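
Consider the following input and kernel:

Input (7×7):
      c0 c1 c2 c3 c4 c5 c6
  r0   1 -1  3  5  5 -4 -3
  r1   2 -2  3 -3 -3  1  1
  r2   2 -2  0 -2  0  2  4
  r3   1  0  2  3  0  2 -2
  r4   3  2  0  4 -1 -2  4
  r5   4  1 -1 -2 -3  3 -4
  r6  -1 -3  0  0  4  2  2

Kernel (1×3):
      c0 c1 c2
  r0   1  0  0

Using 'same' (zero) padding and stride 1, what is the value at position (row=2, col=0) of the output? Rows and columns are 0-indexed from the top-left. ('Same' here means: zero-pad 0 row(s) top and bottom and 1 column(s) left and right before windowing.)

0

The receptive field on the zero-padded input at this output position is [0 2 -2]. Elementwise product with the kernel and sum: 0·1.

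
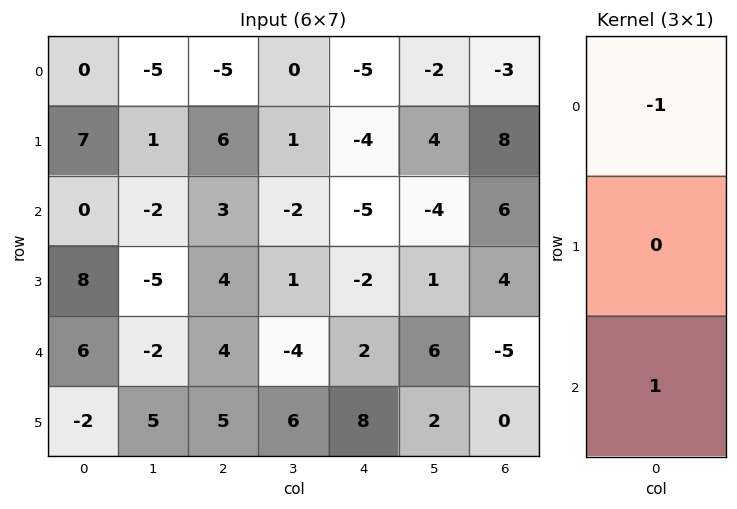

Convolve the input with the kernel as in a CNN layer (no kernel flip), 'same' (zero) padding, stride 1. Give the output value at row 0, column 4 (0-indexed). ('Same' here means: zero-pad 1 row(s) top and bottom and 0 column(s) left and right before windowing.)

-4

The receptive field on the zero-padded input at this output position is [0 / -5 / -4]. Elementwise product with the kernel and sum: 0·-1 + -4·1.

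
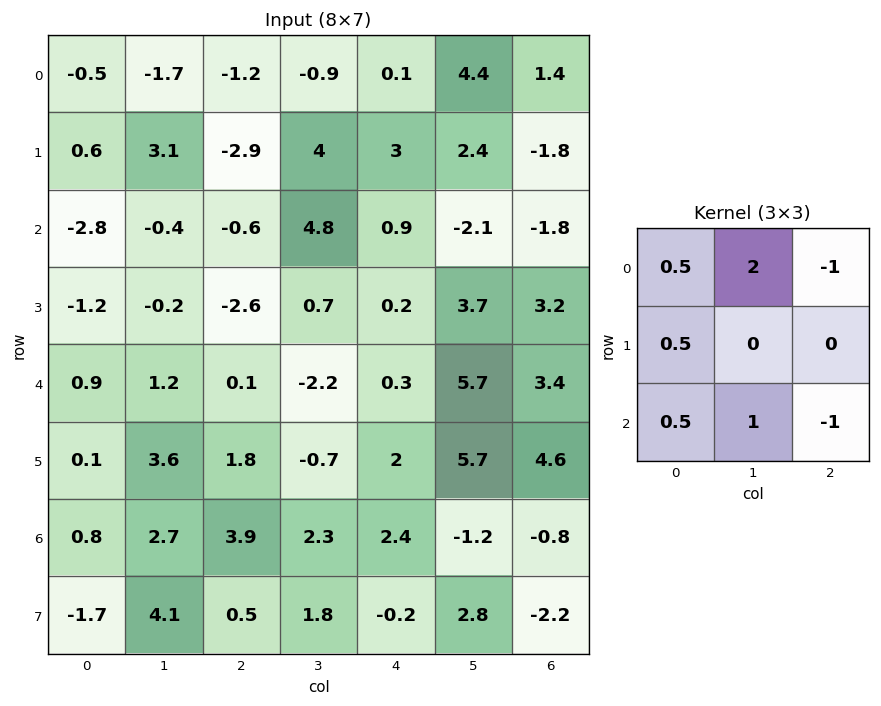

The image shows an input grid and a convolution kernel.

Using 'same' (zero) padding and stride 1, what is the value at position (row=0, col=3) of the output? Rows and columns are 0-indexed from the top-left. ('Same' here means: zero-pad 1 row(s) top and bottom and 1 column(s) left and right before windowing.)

The receptive field on the zero-padded input at this output position is [0 0 0 / -1.2 -0.9 0.1 / -2.9 4 3]. Elementwise product with the kernel and sum: 0·0.5 + 0·2 + 0·-1 + -1.2·0.5 + -2.9·0.5 + 4·1 + 3·-1.

-1.05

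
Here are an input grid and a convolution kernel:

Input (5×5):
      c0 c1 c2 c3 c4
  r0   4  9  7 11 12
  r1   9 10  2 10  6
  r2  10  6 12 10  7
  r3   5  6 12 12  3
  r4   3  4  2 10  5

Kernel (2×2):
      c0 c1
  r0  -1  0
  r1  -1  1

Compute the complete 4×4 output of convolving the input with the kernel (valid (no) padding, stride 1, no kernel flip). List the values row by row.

Output[0,0]: The receptive field on the input at this output position is [4 9 / 9 10]. Elementwise product with the kernel and sum: 4·-1 + 9·-1 + 10·1.
Output[0,1]: The receptive field on the input at this output position is [9 7 / 10 2]. Elementwise product with the kernel and sum: 9·-1 + 10·-1 + 2·1.

-3 -17 1 -15
-13 -4 -4 -13
-9 0 -12 -19
-4 -8 -4 -17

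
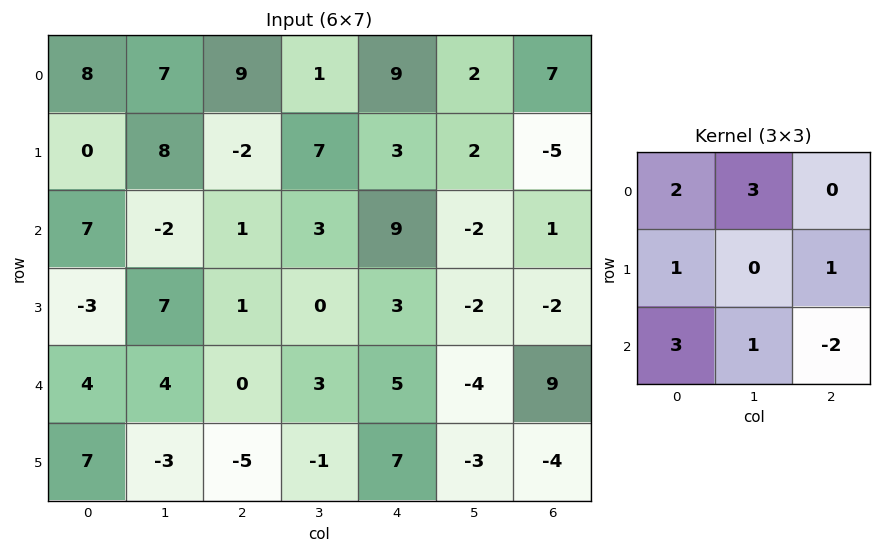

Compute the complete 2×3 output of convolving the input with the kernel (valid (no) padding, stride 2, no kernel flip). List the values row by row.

Output[0,0]: The receptive field on the input at this output position is [8 7 9 / 0 8 -2 / 7 -2 1]. Elementwise product with the kernel and sum: 8·2 + 7·3 + 0·1 + -2·1 + 7·3 + -2·1 + 1·-2.

52 10 45
22 8 6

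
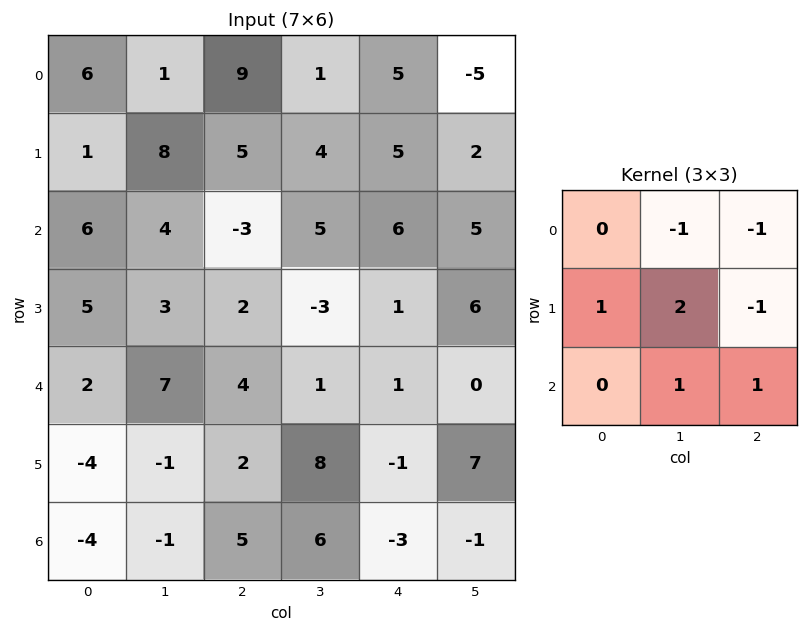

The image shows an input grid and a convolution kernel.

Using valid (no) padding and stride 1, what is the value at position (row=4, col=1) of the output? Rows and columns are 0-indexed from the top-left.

1

The receptive field on the input at this output position is [7 4 1 / -1 2 8 / -1 5 6]. Elementwise product with the kernel and sum: 4·-1 + 1·-1 + -1·1 + 2·2 + 8·-1 + 5·1 + 6·1.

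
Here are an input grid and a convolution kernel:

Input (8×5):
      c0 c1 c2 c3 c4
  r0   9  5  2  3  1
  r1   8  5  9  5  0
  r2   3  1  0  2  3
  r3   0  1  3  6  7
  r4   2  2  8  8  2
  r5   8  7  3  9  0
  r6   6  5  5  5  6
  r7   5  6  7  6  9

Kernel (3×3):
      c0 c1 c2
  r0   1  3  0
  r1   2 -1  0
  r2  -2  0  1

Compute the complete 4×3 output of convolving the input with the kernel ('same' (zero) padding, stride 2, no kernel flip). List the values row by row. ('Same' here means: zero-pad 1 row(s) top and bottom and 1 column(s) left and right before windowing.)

-4 3 -5
22 38 -6
5 1 23
24 15 1

Output[0,0]: The receptive field on the zero-padded input at this output position is [0 0 0 / 0 9 5 / 0 8 5]. Elementwise product with the kernel and sum: 0·1 + 0·3 + 0·2 + 9·-1 + 0·-2 + 5·1.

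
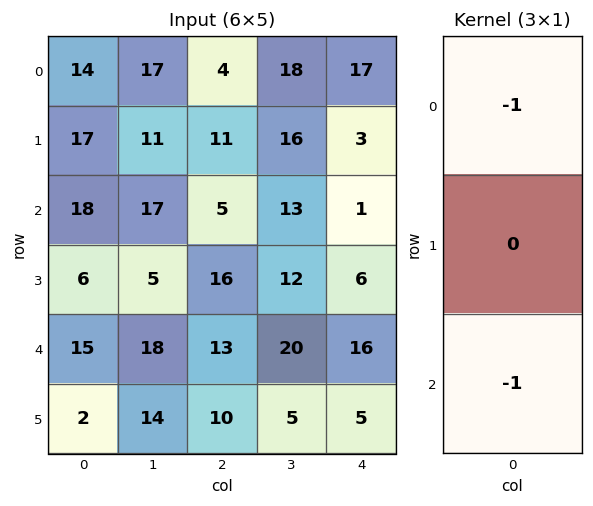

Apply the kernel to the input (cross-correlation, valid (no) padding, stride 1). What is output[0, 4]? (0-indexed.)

The receptive field on the input at this output position is [17 / 3 / 1]. Elementwise product with the kernel and sum: 17·-1 + 1·-1.

-18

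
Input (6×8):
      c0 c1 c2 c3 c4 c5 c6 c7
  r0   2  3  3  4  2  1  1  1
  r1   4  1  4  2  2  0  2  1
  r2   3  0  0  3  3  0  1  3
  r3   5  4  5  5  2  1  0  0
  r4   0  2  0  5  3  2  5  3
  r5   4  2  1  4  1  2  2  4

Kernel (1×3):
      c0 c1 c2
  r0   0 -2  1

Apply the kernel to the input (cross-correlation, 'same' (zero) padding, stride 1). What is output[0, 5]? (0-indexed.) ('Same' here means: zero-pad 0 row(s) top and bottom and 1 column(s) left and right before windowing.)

-1

The receptive field on the zero-padded input at this output position is [2 1 1]. Elementwise product with the kernel and sum: 1·-2 + 1·1.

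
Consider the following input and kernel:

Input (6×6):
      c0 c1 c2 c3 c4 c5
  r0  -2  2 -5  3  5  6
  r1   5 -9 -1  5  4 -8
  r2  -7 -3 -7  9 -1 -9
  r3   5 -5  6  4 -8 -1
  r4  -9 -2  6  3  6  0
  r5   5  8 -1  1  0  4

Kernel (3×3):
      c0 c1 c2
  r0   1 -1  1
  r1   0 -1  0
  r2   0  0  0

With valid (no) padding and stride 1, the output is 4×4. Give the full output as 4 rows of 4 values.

Output[0,0]: The receptive field on the input at this output position is [-2 2 -5 / 5 -9 -1 / -7 -3 -7]. Elementwise product with the kernel and sum: -2·1 + 2·-1 + -5·1 + -9·-1.

0 11 -8 0
16 4 -11 -6
-6 7 -21 9
18 -13 -9 5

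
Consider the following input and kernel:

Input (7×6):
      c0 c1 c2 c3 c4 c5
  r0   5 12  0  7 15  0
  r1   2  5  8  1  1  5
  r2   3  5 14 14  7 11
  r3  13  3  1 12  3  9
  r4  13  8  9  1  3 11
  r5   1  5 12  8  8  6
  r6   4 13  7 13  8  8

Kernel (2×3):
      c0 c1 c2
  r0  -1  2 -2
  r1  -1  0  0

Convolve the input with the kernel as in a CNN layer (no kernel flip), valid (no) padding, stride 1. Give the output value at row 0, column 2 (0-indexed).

-24

The receptive field on the input at this output position is [0 7 15 / 8 1 1]. Elementwise product with the kernel and sum: 0·-1 + 7·2 + 15·-2 + 8·-1.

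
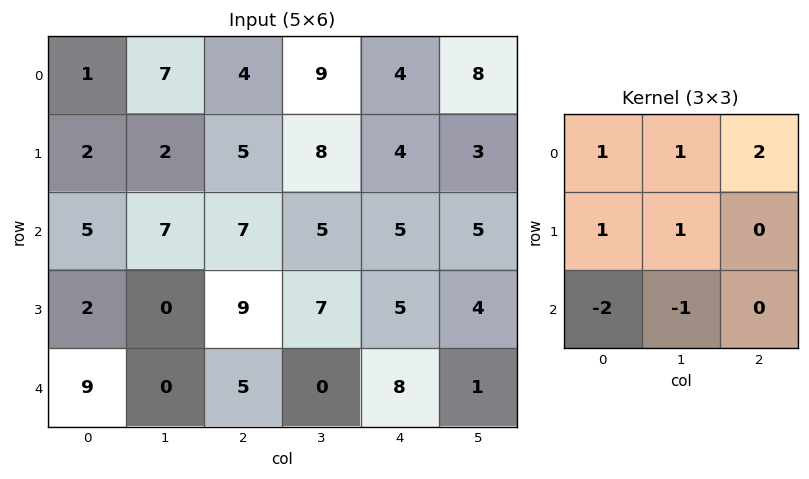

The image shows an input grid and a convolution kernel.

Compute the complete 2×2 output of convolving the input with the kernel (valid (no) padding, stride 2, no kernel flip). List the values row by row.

3 15
10 28

Output[0,0]: The receptive field on the input at this output position is [1 7 4 / 2 2 5 / 5 7 7]. Elementwise product with the kernel and sum: 1·1 + 7·1 + 4·2 + 2·1 + 2·1 + 5·-2 + 7·-1.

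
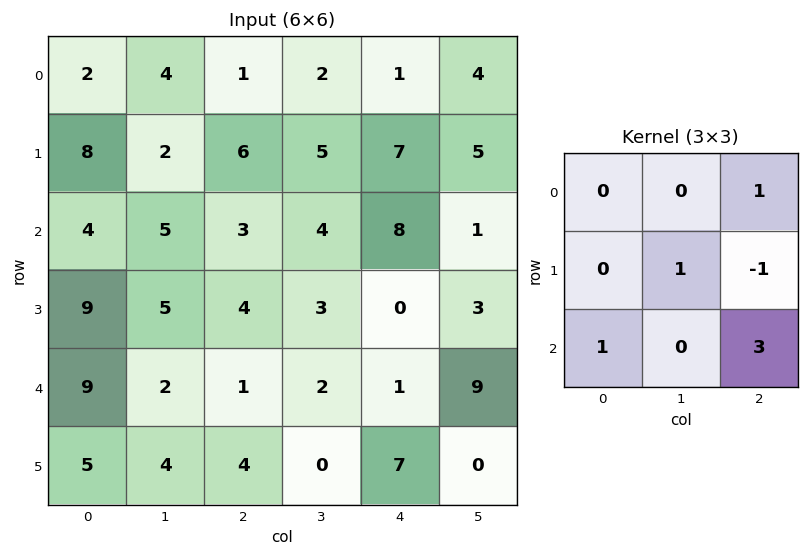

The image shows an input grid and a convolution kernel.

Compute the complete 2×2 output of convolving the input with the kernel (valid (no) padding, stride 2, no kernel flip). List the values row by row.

Output[0,0]: The receptive field on the input at this output position is [2 4 1 / 8 2 6 / 4 5 3]. Elementwise product with the kernel and sum: 1·1 + 2·1 + 6·-1 + 4·1 + 3·3.

10 26
16 15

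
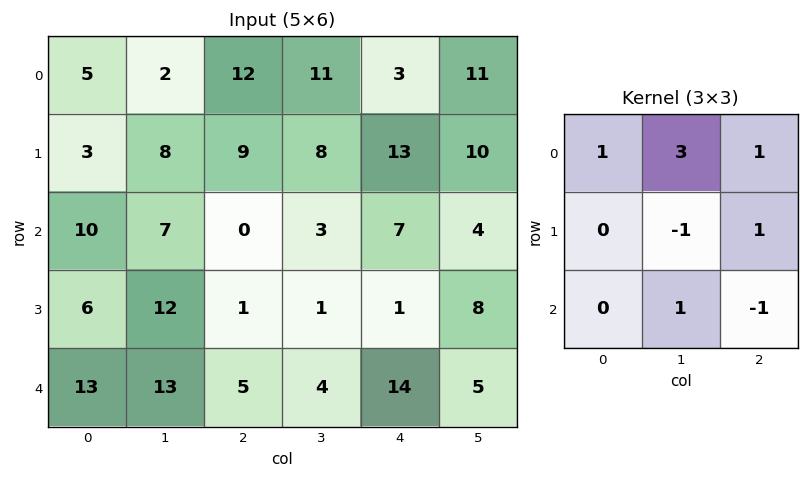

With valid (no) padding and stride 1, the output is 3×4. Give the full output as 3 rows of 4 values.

Output[0,0]: The receptive field on the input at this output position is [5 2 12 / 3 8 9 / 10 7 0]. Elementwise product with the kernel and sum: 5·1 + 2·3 + 12·1 + 8·-1 + 9·1 + 7·1 + 0·-1.

31 45 49 31
40 46 50 47
28 11 6 44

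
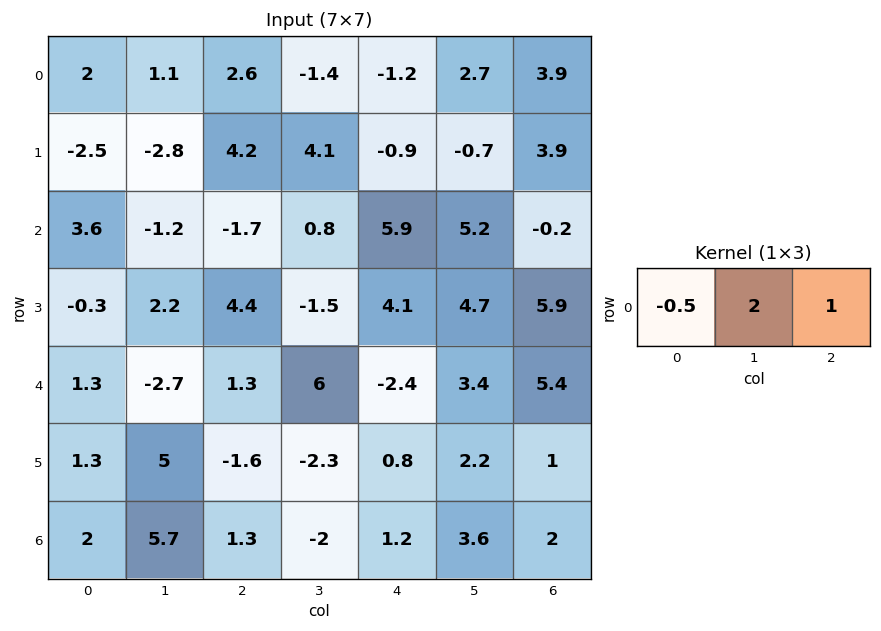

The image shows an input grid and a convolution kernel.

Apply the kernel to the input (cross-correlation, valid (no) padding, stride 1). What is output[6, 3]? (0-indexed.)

The receptive field on the input at this output position is [-2 1.2 3.6]. Elementwise product with the kernel and sum: -2·-0.5 + 1.2·2 + 3.6·1.

7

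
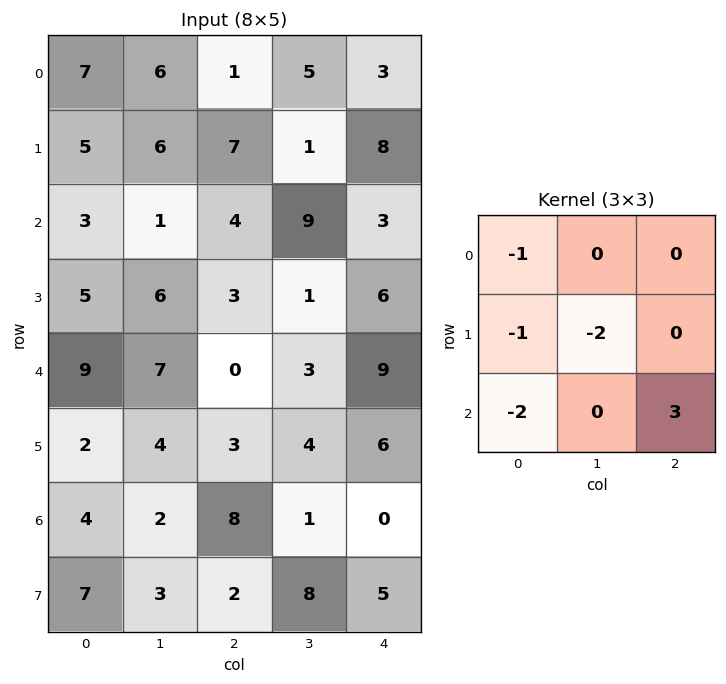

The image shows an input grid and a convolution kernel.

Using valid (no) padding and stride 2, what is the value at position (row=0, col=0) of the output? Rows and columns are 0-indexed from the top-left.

-18

The receptive field on the input at this output position is [7 6 1 / 5 6 7 / 3 1 4]. Elementwise product with the kernel and sum: 7·-1 + 5·-1 + 6·-2 + 3·-2 + 4·3.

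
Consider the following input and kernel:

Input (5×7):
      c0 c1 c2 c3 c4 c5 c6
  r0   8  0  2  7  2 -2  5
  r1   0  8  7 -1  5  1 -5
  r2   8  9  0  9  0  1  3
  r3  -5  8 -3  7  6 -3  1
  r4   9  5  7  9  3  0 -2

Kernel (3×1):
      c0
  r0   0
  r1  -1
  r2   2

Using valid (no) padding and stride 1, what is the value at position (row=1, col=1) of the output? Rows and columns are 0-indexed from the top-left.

The receptive field on the input at this output position is [8 / 9 / 8]. Elementwise product with the kernel and sum: 9·-1 + 8·2.

7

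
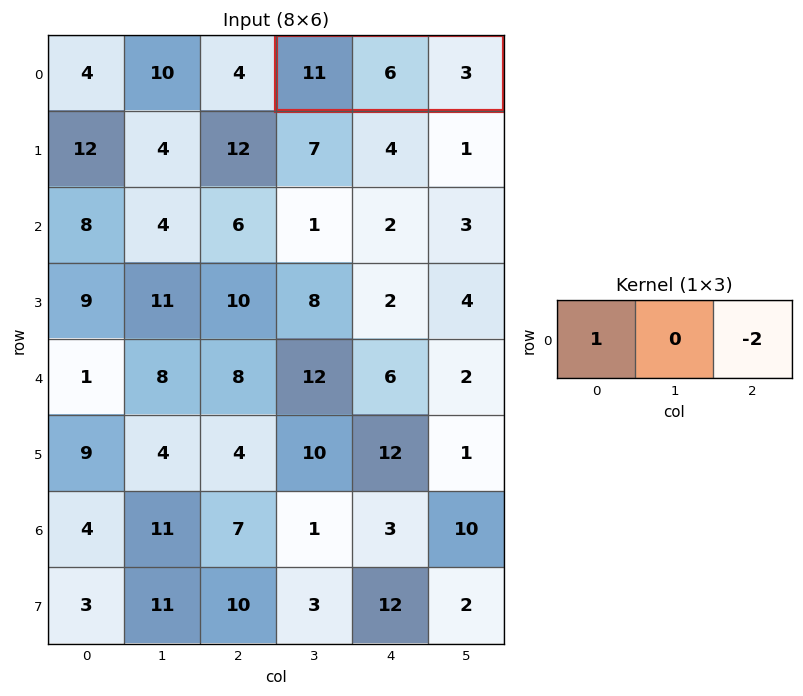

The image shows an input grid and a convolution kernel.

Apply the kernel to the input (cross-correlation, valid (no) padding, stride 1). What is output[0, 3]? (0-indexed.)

5

The receptive field on the input at this output position is [11 6 3]. Elementwise product with the kernel and sum: 11·1 + 3·-2.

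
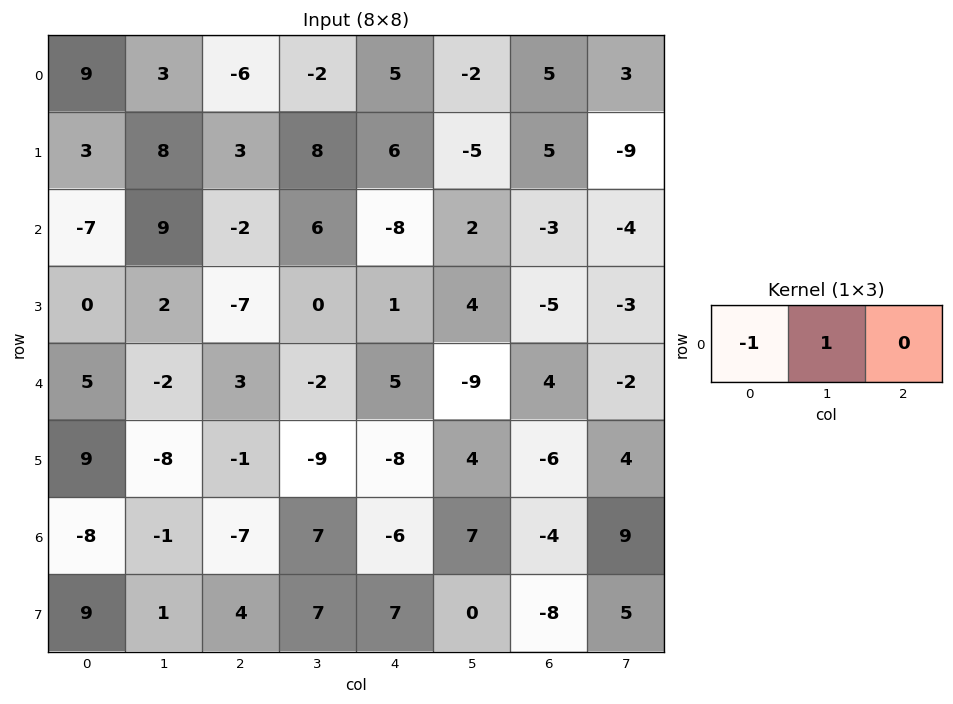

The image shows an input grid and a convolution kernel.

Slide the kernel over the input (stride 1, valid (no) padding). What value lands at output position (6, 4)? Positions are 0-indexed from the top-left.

13

The receptive field on the input at this output position is [-6 7 -4]. Elementwise product with the kernel and sum: -6·-1 + 7·1.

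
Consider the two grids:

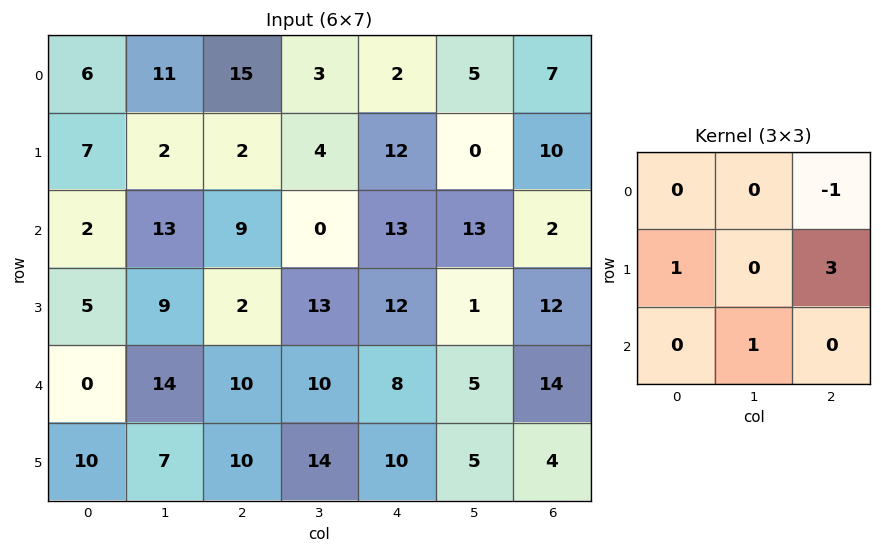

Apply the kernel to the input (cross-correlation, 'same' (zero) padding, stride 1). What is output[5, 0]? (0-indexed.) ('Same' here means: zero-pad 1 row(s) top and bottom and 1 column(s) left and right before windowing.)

The receptive field on the zero-padded input at this output position is [0 0 14 / 0 10 7 / 0 0 0]. Elementwise product with the kernel and sum: 14·-1 + 0·1 + 7·3 + 0·1.

7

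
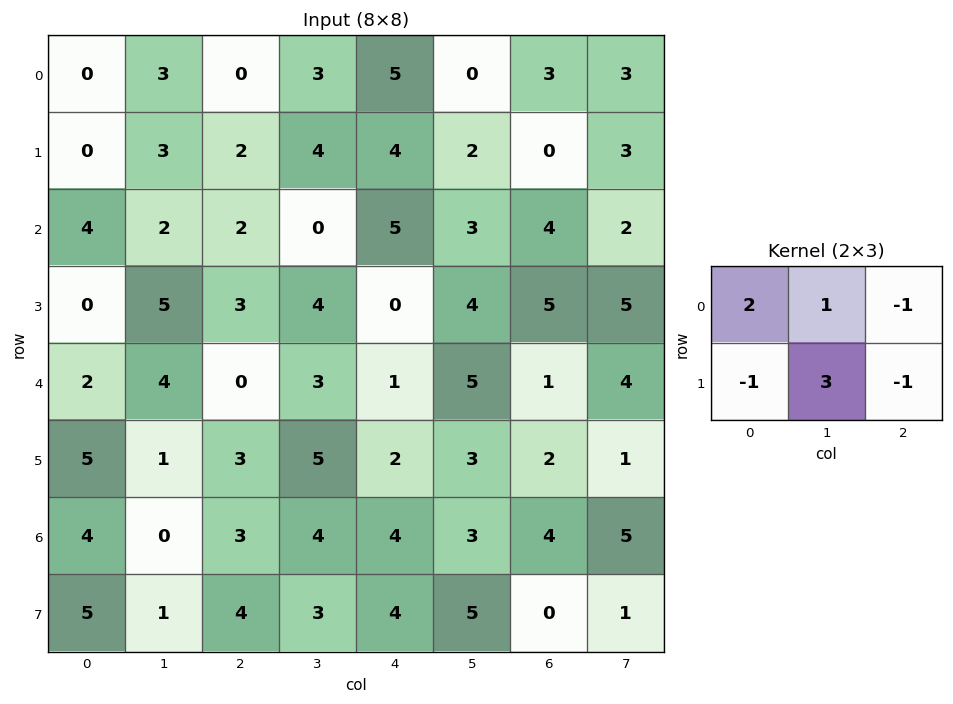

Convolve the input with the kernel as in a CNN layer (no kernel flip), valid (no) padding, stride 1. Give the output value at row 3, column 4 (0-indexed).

The receptive field on the input at this output position is [0 4 5 / 1 5 1]. Elementwise product with the kernel and sum: 0·2 + 4·1 + 5·-1 + 1·-1 + 5·3 + 1·-1.

12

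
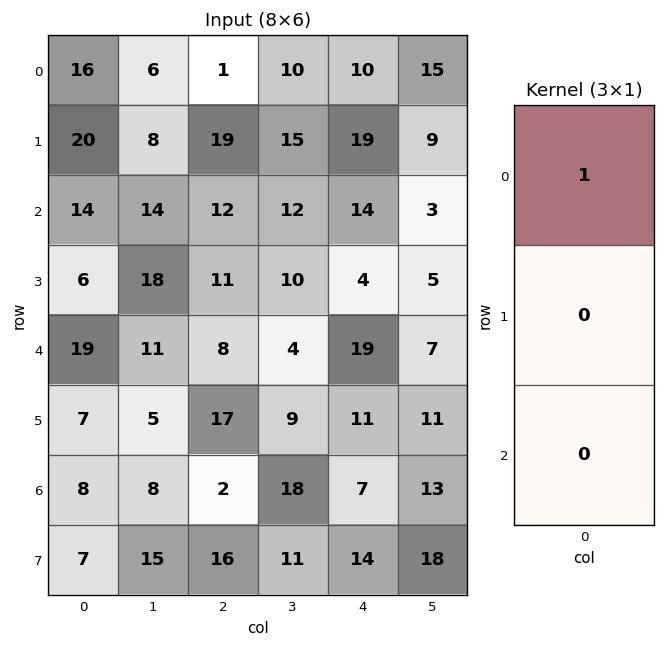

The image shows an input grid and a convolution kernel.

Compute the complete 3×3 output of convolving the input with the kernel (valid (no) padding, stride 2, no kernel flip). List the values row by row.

Output[0,0]: The receptive field on the input at this output position is [16 / 20 / 14]. Elementwise product with the kernel and sum: 16·1.
Output[0,1]: The receptive field on the input at this output position is [1 / 19 / 12]. Elementwise product with the kernel and sum: 1·1.

16 1 10
14 12 14
19 8 19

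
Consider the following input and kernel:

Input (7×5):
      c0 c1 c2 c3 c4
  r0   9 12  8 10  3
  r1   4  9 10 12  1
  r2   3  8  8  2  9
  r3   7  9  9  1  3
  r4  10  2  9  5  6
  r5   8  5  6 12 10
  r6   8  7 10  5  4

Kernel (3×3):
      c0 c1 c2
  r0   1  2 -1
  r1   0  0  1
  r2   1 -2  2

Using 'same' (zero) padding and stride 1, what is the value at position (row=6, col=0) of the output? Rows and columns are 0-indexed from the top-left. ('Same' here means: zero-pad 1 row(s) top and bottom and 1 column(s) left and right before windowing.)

18

The receptive field on the zero-padded input at this output position is [0 8 5 / 0 8 7 / 0 0 0]. Elementwise product with the kernel and sum: 0·1 + 8·2 + 5·-1 + 7·1 + 0·1 + 0·-2 + 0·2.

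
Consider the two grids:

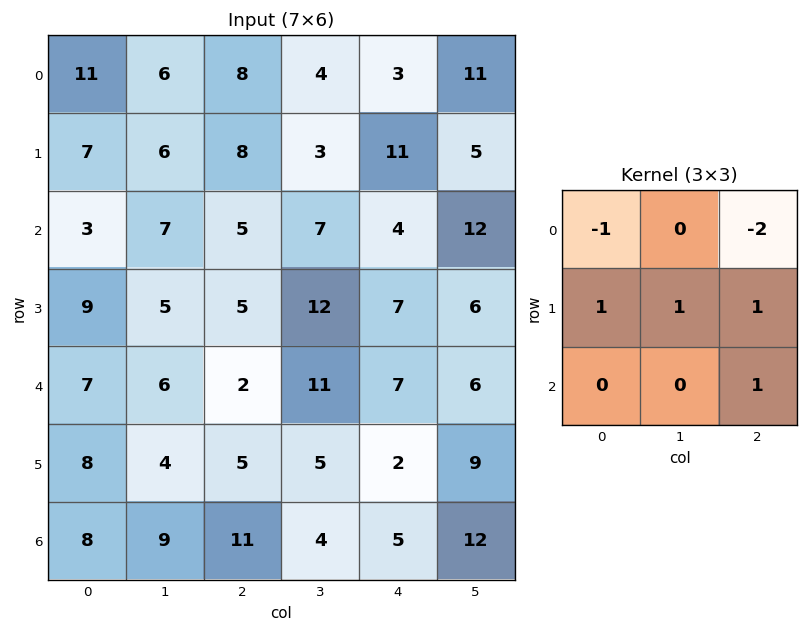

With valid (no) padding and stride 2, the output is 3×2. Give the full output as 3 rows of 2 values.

-1 12
8 18
17 1

Output[0,0]: The receptive field on the input at this output position is [11 6 8 / 7 6 8 / 3 7 5]. Elementwise product with the kernel and sum: 11·-1 + 8·-2 + 7·1 + 6·1 + 8·1 + 5·1.
Output[0,1]: The receptive field on the input at this output position is [8 4 3 / 8 3 11 / 5 7 4]. Elementwise product with the kernel and sum: 8·-1 + 3·-2 + 8·1 + 3·1 + 11·1 + 4·1.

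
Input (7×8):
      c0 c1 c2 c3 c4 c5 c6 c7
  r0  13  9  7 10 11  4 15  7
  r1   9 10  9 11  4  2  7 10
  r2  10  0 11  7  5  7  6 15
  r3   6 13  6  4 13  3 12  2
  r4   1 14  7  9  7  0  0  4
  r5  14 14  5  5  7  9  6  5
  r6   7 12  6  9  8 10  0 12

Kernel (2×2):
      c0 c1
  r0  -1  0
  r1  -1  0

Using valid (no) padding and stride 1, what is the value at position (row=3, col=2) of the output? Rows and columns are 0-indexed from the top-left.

-13

The receptive field on the input at this output position is [6 4 / 7 9]. Elementwise product with the kernel and sum: 6·-1 + 7·-1.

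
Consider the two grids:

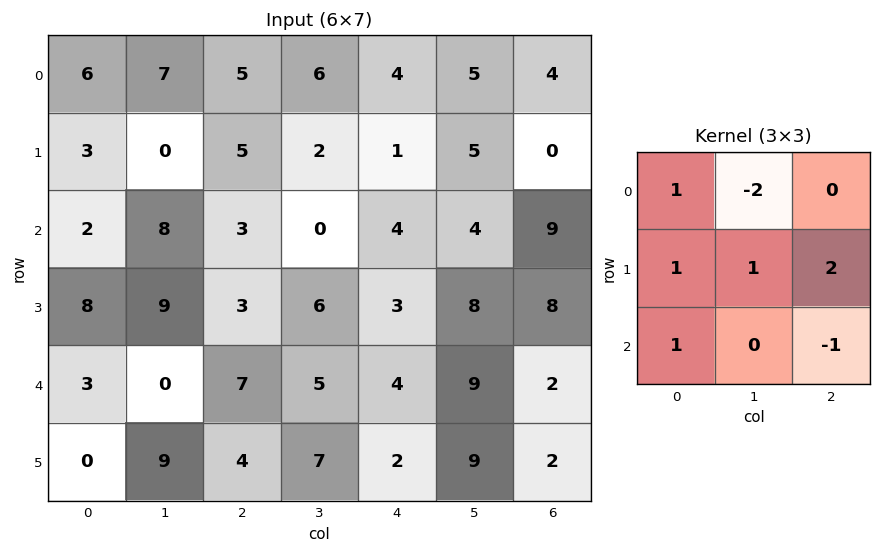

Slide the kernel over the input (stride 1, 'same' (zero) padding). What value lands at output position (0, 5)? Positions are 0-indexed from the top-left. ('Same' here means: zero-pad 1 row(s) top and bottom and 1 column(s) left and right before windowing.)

The receptive field on the zero-padded input at this output position is [0 0 0 / 4 5 4 / 1 5 0]. Elementwise product with the kernel and sum: 0·1 + 0·-2 + 4·1 + 5·1 + 4·2 + 1·1 + 0·-1.

18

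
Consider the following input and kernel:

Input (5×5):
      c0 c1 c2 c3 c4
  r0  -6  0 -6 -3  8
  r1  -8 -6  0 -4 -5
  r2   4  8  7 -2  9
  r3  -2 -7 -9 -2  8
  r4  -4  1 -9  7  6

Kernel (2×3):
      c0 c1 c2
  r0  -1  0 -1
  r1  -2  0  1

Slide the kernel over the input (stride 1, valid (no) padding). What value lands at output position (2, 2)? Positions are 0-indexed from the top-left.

The receptive field on the input at this output position is [7 -2 9 / -9 -2 8]. Elementwise product with the kernel and sum: 7·-1 + 9·-1 + -9·-2 + 8·1.

10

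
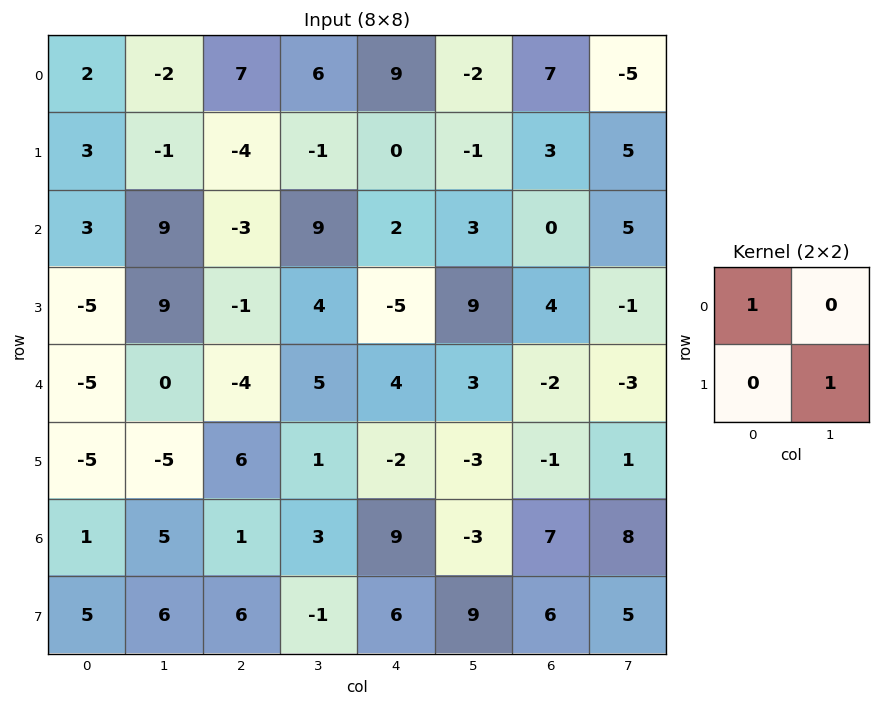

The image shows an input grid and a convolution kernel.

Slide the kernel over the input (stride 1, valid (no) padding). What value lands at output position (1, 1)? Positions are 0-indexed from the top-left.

The receptive field on the input at this output position is [-1 -4 / 9 -3]. Elementwise product with the kernel and sum: -1·1 + -3·1.

-4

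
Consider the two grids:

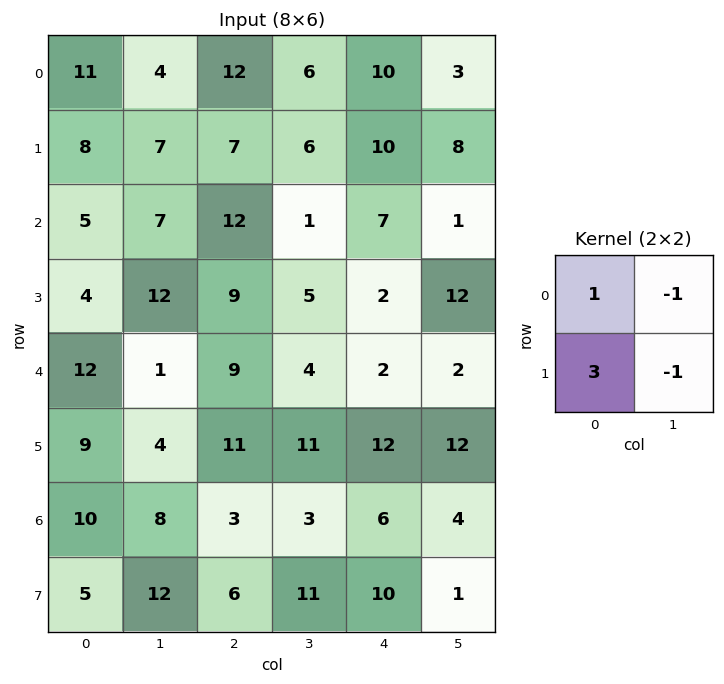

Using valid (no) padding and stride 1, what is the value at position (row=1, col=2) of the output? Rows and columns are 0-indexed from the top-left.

36

The receptive field on the input at this output position is [7 6 / 12 1]. Elementwise product with the kernel and sum: 7·1 + 6·-1 + 12·3 + 1·-1.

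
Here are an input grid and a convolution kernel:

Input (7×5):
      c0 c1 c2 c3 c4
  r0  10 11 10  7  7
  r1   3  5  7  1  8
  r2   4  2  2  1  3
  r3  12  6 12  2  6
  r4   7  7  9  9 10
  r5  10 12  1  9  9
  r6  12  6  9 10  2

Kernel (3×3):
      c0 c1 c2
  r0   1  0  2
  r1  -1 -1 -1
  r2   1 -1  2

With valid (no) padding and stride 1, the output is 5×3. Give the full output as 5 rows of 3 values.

21 14 15
39 0 39
-4 0 8
13 14 6
26 20 13

Output[0,0]: The receptive field on the input at this output position is [10 11 10 / 3 5 7 / 4 2 2]. Elementwise product with the kernel and sum: 10·1 + 10·2 + 3·-1 + 5·-1 + 7·-1 + 4·1 + 2·-1 + 2·2.
Output[0,1]: The receptive field on the input at this output position is [11 10 7 / 5 7 1 / 2 2 1]. Elementwise product with the kernel and sum: 11·1 + 7·2 + 5·-1 + 7·-1 + 1·-1 + 2·1 + 2·-1 + 1·2.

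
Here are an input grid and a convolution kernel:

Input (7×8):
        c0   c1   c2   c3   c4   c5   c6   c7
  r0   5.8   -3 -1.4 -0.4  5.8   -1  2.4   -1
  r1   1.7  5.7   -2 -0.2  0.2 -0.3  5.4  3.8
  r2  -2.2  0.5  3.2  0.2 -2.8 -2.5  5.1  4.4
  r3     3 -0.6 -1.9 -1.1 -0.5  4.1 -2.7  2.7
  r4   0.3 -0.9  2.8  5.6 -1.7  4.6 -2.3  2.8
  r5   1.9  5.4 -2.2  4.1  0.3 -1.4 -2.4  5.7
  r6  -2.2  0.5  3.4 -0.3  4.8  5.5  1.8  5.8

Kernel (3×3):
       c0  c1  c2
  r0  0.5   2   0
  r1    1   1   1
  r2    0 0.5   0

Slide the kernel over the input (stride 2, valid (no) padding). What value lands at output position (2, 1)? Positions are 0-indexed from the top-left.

14.65

The receptive field on the input at this output position is [2.8 5.6 -1.7 / -2.2 4.1 0.3 / 3.4 -0.3 4.8]. Elementwise product with the kernel and sum: 2.8·0.5 + 5.6·2 + -2.2·1 + 4.1·1 + 0.3·1 + -0.3·0.5.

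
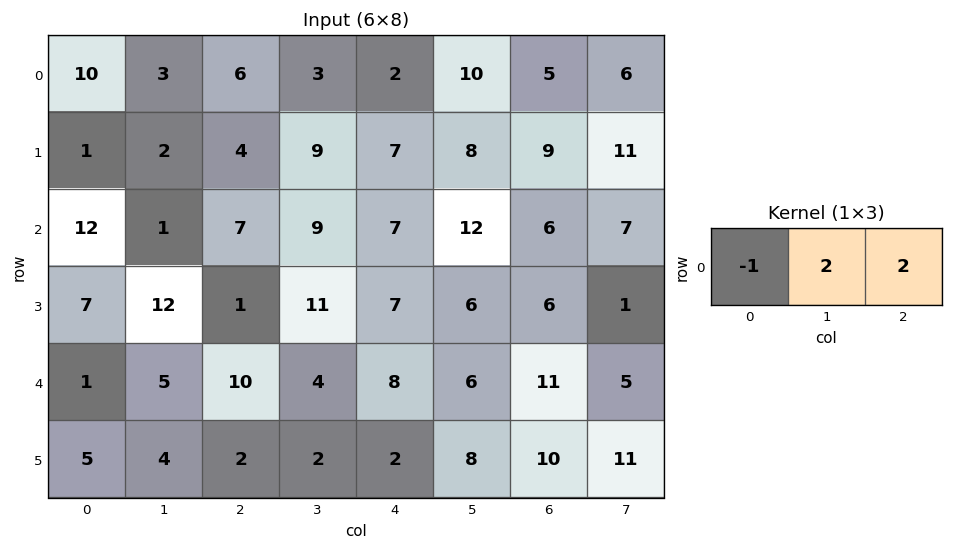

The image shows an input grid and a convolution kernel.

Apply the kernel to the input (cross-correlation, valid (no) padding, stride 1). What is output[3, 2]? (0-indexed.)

35

The receptive field on the input at this output position is [1 11 7]. Elementwise product with the kernel and sum: 1·-1 + 11·2 + 7·2.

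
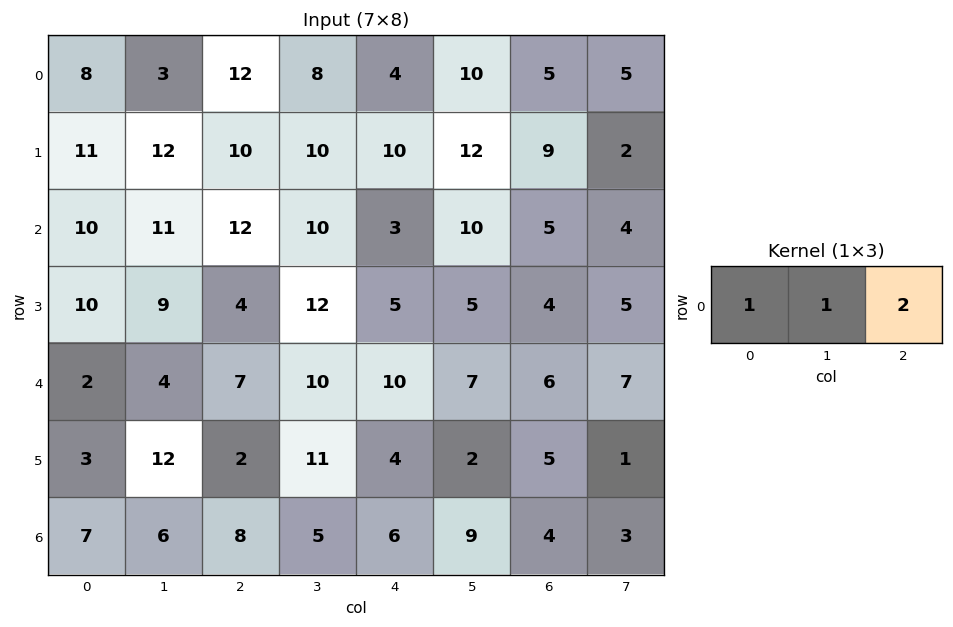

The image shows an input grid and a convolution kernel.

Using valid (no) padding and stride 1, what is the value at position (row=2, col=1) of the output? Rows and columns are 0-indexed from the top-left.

The receptive field on the input at this output position is [11 12 10]. Elementwise product with the kernel and sum: 11·1 + 12·1 + 10·2.

43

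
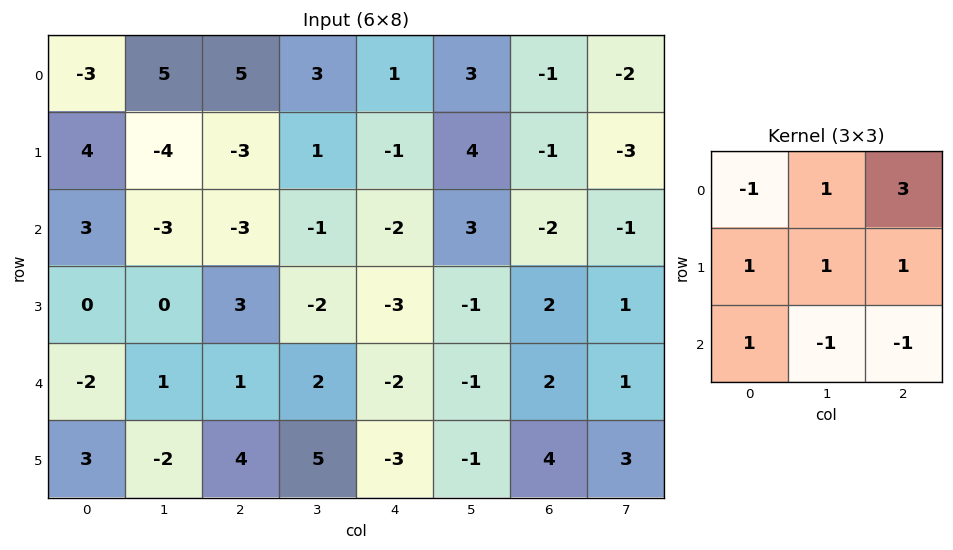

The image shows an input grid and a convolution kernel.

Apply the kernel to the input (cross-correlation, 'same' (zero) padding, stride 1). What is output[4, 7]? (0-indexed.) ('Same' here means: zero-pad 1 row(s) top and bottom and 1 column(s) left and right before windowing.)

The receptive field on the zero-padded input at this output position is [2 1 0 / 2 1 0 / 4 3 0]. Elementwise product with the kernel and sum: 2·-1 + 1·1 + 0·3 + 2·1 + 1·1 + 0·1 + 4·1 + 3·-1 + 0·-1.

3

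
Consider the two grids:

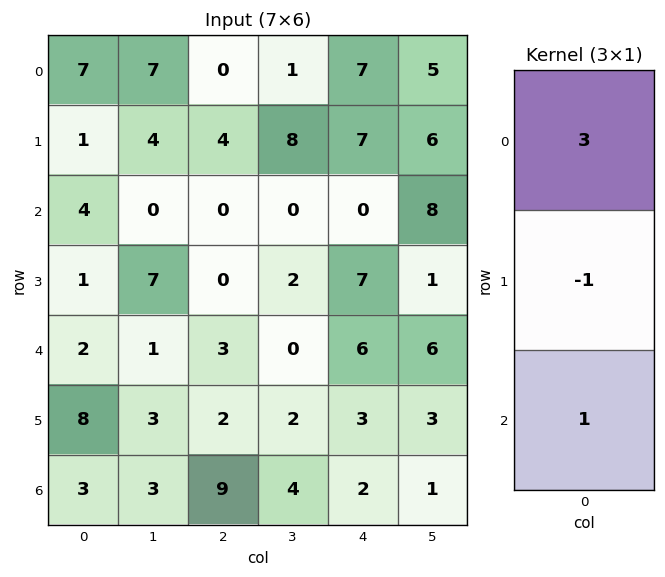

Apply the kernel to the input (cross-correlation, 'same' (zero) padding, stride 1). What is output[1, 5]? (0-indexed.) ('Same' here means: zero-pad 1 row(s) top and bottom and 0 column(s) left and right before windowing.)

17

The receptive field on the zero-padded input at this output position is [5 / 6 / 8]. Elementwise product with the kernel and sum: 5·3 + 6·-1 + 8·1.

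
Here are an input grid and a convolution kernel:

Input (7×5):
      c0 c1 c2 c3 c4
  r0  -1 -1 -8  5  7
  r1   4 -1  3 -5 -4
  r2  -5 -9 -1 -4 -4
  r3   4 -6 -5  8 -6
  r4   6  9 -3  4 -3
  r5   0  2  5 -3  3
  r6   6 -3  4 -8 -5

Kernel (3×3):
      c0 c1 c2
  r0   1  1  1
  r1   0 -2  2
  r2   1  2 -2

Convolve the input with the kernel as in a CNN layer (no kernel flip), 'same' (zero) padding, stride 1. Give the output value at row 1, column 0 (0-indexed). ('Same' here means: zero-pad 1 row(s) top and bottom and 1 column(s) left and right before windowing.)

The receptive field on the zero-padded input at this output position is [0 -1 -1 / 0 4 -1 / 0 -5 -9]. Elementwise product with the kernel and sum: 0·1 + -1·1 + -1·1 + 4·-2 + -1·2 + 0·1 + -5·2 + -9·-2.

-4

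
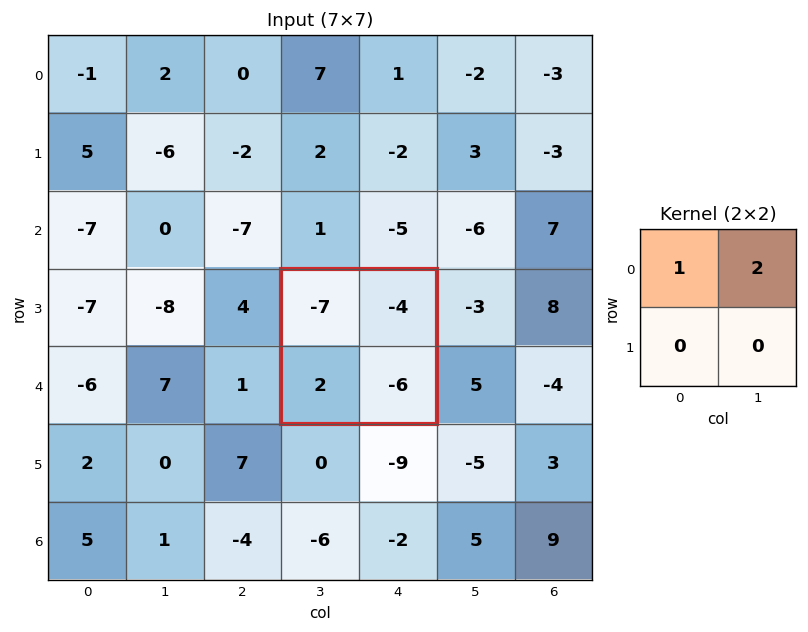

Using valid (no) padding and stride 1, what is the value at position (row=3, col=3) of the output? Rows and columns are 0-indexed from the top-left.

-15

The receptive field on the input at this output position is [-7 -4 / 2 -6]. Elementwise product with the kernel and sum: -7·1 + -4·2.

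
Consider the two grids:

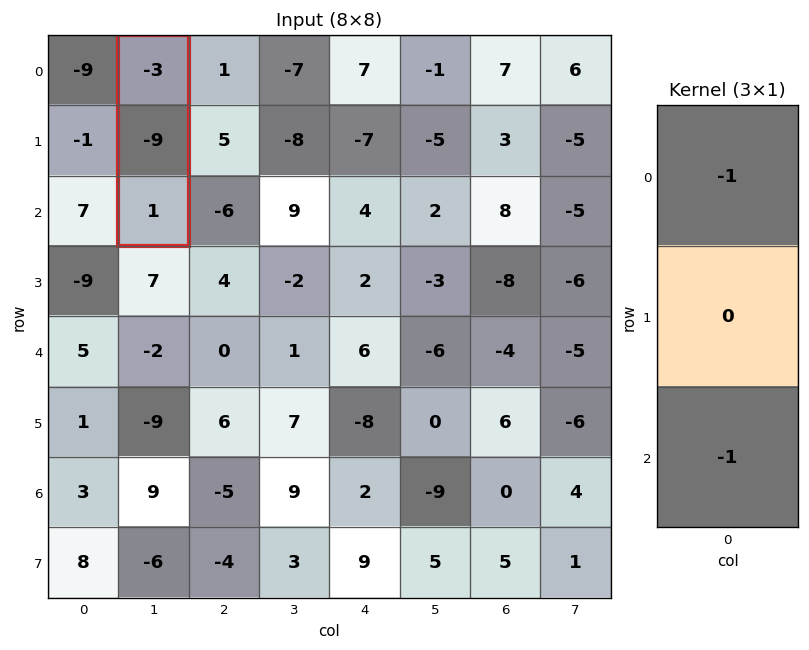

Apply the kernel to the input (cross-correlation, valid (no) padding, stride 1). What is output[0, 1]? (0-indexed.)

2

The receptive field on the input at this output position is [-3 / -9 / 1]. Elementwise product with the kernel and sum: -3·-1 + 1·-1.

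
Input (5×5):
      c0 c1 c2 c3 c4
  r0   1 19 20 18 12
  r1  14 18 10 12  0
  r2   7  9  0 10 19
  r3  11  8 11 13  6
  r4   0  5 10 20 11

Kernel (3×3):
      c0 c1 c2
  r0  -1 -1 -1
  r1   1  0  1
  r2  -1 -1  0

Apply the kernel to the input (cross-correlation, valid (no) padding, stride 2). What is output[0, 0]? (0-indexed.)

-32

The receptive field on the input at this output position is [1 19 20 / 14 18 10 / 7 9 0]. Elementwise product with the kernel and sum: 1·-1 + 19·-1 + 20·-1 + 14·1 + 10·1 + 7·-1 + 9·-1.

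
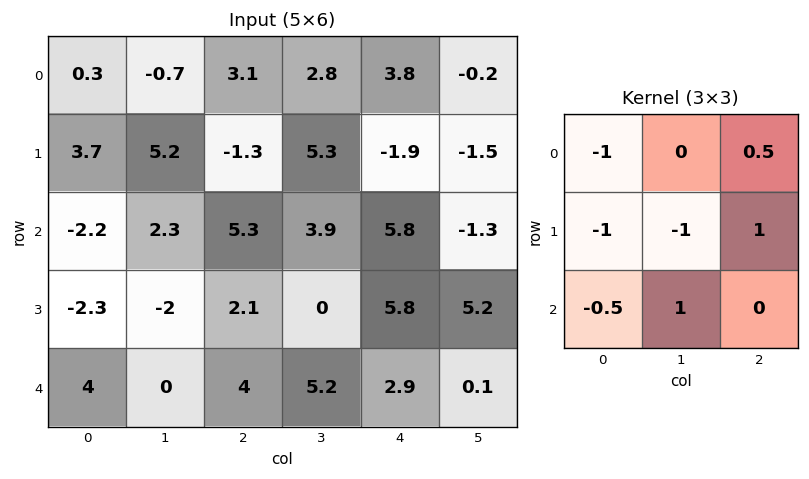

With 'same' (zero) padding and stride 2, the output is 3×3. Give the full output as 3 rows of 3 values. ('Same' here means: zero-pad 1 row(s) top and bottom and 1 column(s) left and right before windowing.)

Output[0,0]: The receptive field on the zero-padded input at this output position is [0 0 0 / 0 0.3 -0.7 / 0 3.7 5.2]. Elementwise product with the kernel and sum: 0·-1 + 0·0.5 + 0·-1 + 0.3·-1 + -0.7·1 + 0·-0.5 + 3.7·1.

2.7 -3.5 -11.35
4.8 -3.15 -11.25
-5 3.2 -5.4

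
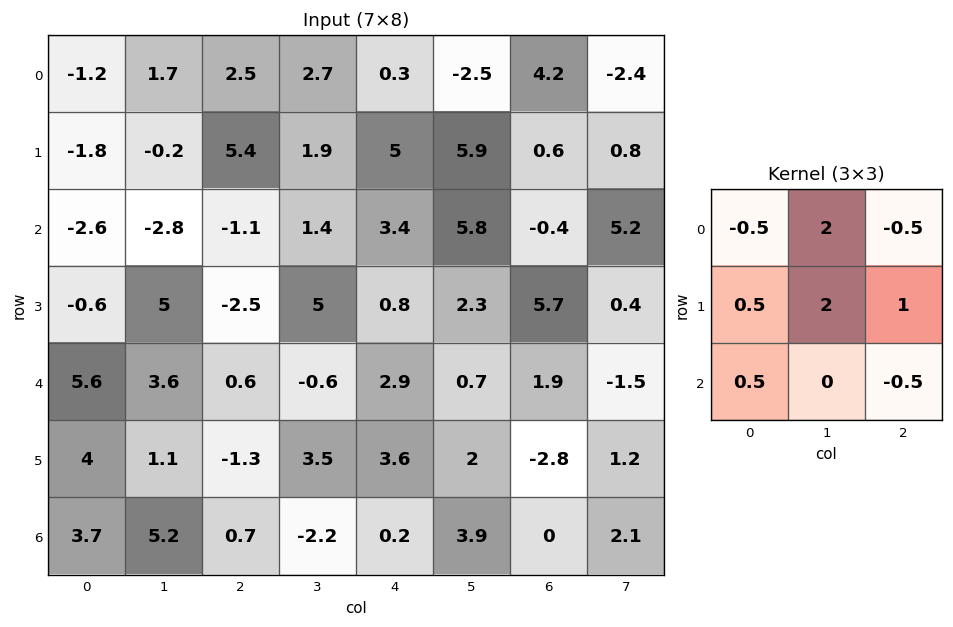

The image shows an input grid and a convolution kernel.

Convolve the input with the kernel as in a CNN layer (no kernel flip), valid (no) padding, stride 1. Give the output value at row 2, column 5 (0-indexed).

7.75

The receptive field on the input at this output position is [5.8 -0.4 5.2 / 2.3 5.7 0.4 / 0.7 1.9 -1.5]. Elementwise product with the kernel and sum: 5.8·-0.5 + -0.4·2 + 5.2·-0.5 + 2.3·0.5 + 5.7·2 + 0.4·1 + 0.7·0.5 + -1.5·-0.5.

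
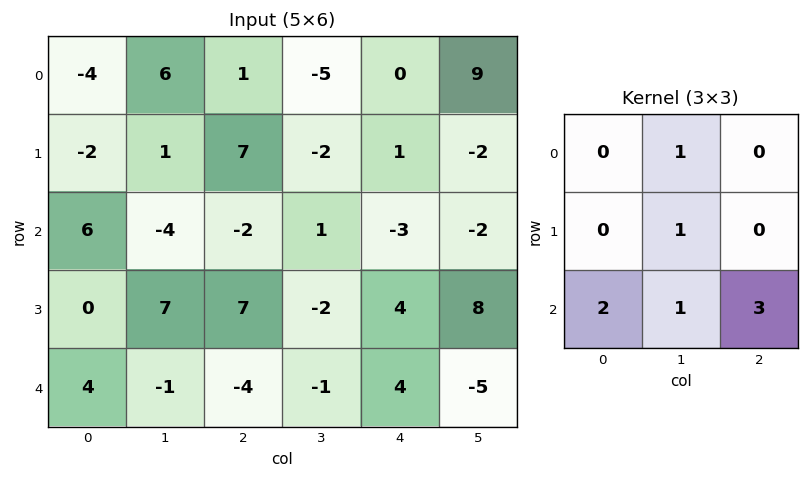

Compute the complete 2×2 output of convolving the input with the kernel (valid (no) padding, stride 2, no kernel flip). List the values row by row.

Output[0,0]: The receptive field on the input at this output position is [-4 6 1 / -2 1 7 / 6 -4 -2]. Elementwise product with the kernel and sum: 6·1 + 1·1 + 6·2 + -4·1 + -2·3.
Output[0,1]: The receptive field on the input at this output position is [1 -5 0 / 7 -2 1 / -2 1 -3]. Elementwise product with the kernel and sum: -5·1 + -2·1 + -2·2 + 1·1 + -3·3.

9 -19
-2 2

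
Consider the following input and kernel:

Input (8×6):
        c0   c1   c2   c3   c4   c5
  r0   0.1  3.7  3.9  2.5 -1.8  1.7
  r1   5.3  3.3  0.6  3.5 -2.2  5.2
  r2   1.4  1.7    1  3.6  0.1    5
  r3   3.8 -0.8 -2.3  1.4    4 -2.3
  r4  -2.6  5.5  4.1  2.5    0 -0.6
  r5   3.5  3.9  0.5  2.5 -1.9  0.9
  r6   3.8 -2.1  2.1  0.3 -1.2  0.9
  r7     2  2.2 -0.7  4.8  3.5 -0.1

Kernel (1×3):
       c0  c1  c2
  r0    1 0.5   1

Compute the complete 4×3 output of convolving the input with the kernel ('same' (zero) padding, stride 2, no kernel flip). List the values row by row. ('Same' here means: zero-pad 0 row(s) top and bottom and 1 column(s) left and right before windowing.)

Output[0,0]: The receptive field on the zero-padded input at this output position is [0 0.1 3.7]. Elementwise product with the kernel and sum: 0·1 + 0.1·0.5 + 3.7·1.

3.75 8.15 3.3
2.4 5.8 8.65
4.2 10.05 1.9
-0.2 -0.75 0.6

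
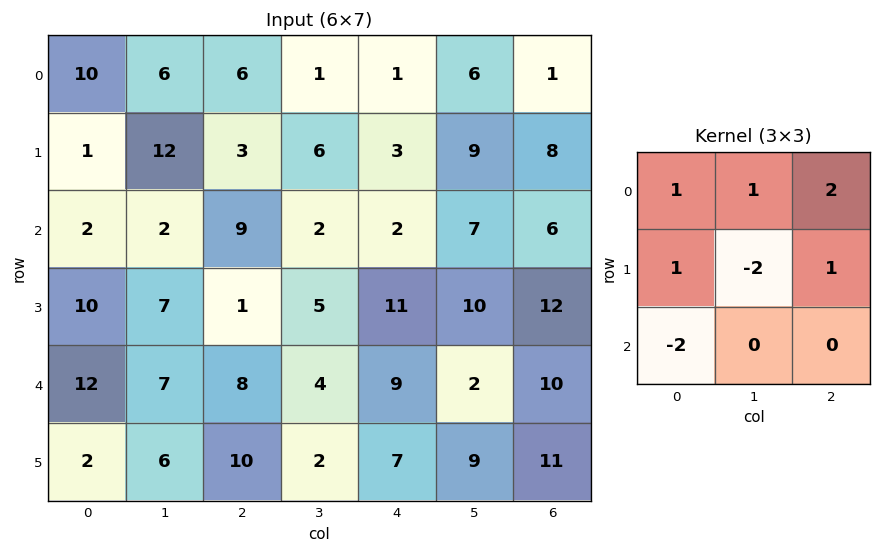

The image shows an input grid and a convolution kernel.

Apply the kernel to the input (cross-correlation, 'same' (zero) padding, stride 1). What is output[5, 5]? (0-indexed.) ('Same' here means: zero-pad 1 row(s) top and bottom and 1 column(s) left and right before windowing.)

The receptive field on the zero-padded input at this output position is [9 2 10 / 7 9 11 / 0 0 0]. Elementwise product with the kernel and sum: 9·1 + 2·1 + 10·2 + 7·1 + 9·-2 + 11·1 + 0·-2.

31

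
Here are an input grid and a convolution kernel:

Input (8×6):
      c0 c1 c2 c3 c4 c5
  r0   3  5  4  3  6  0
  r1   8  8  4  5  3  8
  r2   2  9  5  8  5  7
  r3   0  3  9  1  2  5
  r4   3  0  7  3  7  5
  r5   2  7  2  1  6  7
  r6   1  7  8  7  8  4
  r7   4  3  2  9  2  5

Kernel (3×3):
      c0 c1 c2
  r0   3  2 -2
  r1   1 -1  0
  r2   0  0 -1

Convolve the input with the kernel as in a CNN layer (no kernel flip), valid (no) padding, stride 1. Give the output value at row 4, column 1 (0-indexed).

The receptive field on the input at this output position is [0 7 3 / 7 2 1 / 7 8 7]. Elementwise product with the kernel and sum: 0·3 + 7·2 + 3·-2 + 7·1 + 2·-1 + 7·-1.

6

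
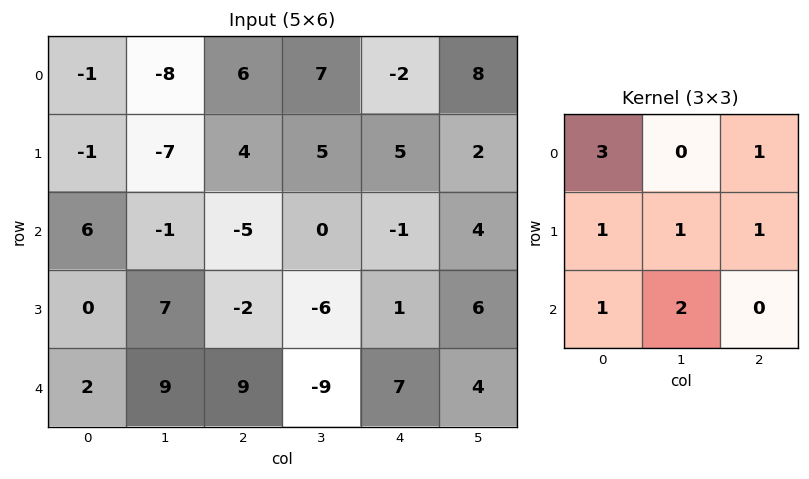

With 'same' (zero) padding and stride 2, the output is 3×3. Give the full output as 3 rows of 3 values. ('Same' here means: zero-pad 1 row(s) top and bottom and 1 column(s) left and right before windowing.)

Output[0,0]: The receptive field on the zero-padded input at this output position is [0 0 0 / 0 -1 -8 / 0 -1 -7]. Elementwise product with the kernel and sum: 0·3 + 0·1 + 0·1 + -1·1 + -8·1 + 0·1 + -1·2.
Output[0,1]: The receptive field on the zero-padded input at this output position is [0 0 0 / -8 6 7 / -7 4 5]. Elementwise product with the kernel and sum: 0·3 + 0·1 + -8·1 + 6·1 + 7·1 + -7·1 + 4·2.

-11 6 28
-2 -19 16
18 24 -10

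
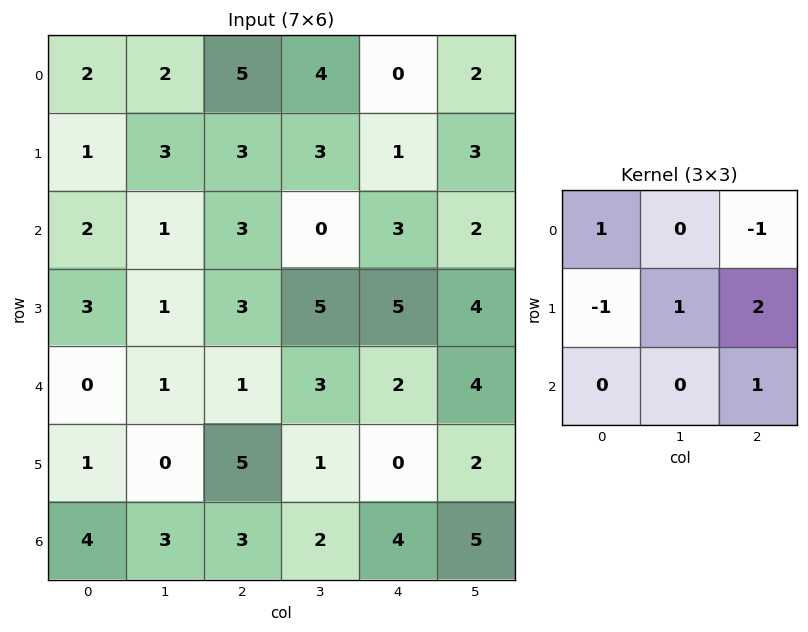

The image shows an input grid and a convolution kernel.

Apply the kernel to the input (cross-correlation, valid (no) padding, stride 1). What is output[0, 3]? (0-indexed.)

8

The receptive field on the input at this output position is [4 0 2 / 3 1 3 / 0 3 2]. Elementwise product with the kernel and sum: 4·1 + 2·-1 + 3·-1 + 1·1 + 3·2 + 2·1.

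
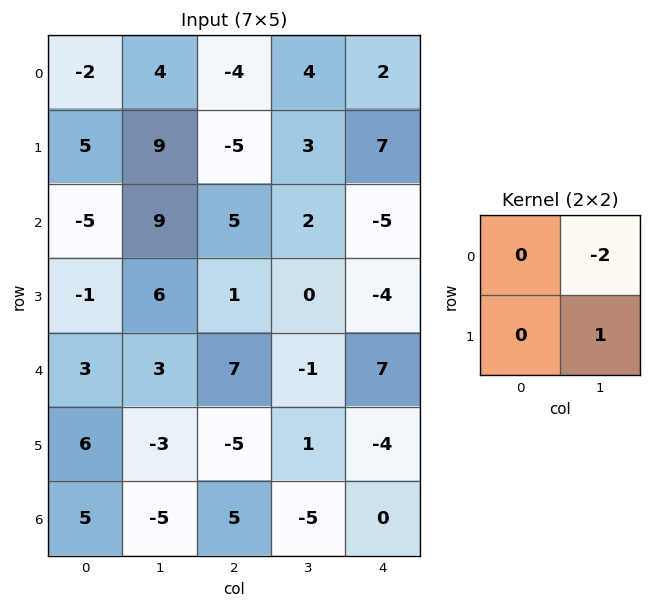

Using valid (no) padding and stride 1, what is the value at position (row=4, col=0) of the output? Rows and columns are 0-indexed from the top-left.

The receptive field on the input at this output position is [3 3 / 6 -3]. Elementwise product with the kernel and sum: 3·-2 + -3·1.

-9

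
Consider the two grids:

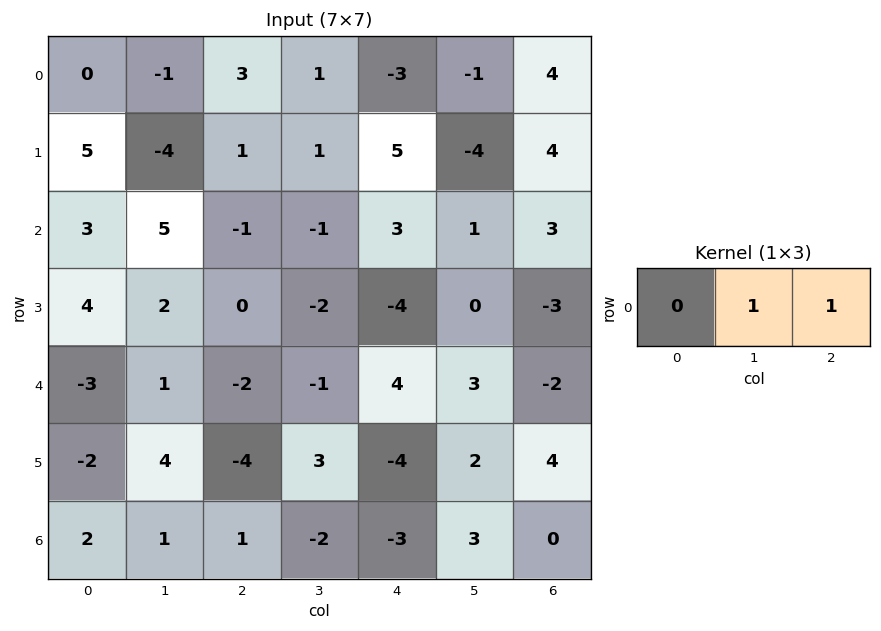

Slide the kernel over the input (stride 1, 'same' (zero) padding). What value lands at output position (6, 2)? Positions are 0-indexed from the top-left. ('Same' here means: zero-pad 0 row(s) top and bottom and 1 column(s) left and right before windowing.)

-1

The receptive field on the zero-padded input at this output position is [1 1 -2]. Elementwise product with the kernel and sum: 1·1 + -2·1.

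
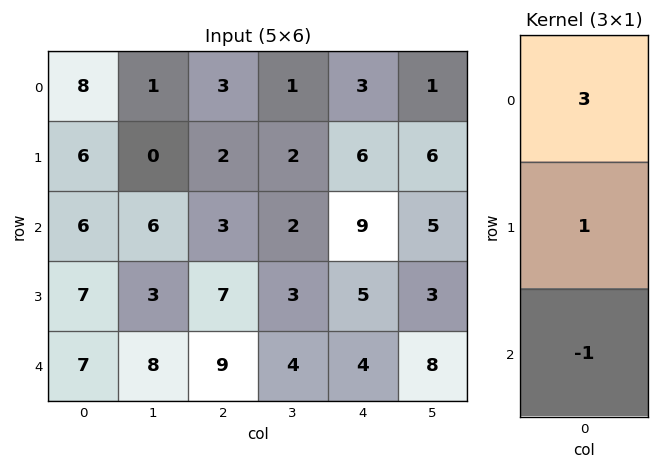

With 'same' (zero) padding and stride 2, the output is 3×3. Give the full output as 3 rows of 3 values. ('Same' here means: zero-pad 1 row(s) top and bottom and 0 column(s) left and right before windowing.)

2 1 -3
17 2 22
28 30 19

Output[0,0]: The receptive field on the zero-padded input at this output position is [0 / 8 / 6]. Elementwise product with the kernel and sum: 0·3 + 8·1 + 6·-1.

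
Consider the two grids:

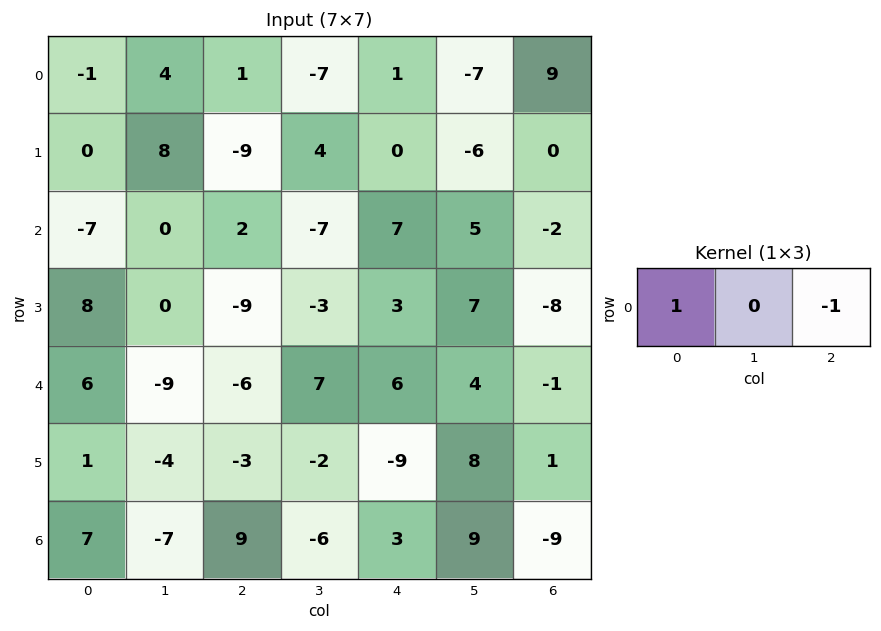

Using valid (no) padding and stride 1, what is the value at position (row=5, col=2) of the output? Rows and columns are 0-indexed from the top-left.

The receptive field on the input at this output position is [-3 -2 -9]. Elementwise product with the kernel and sum: -3·1 + -9·-1.

6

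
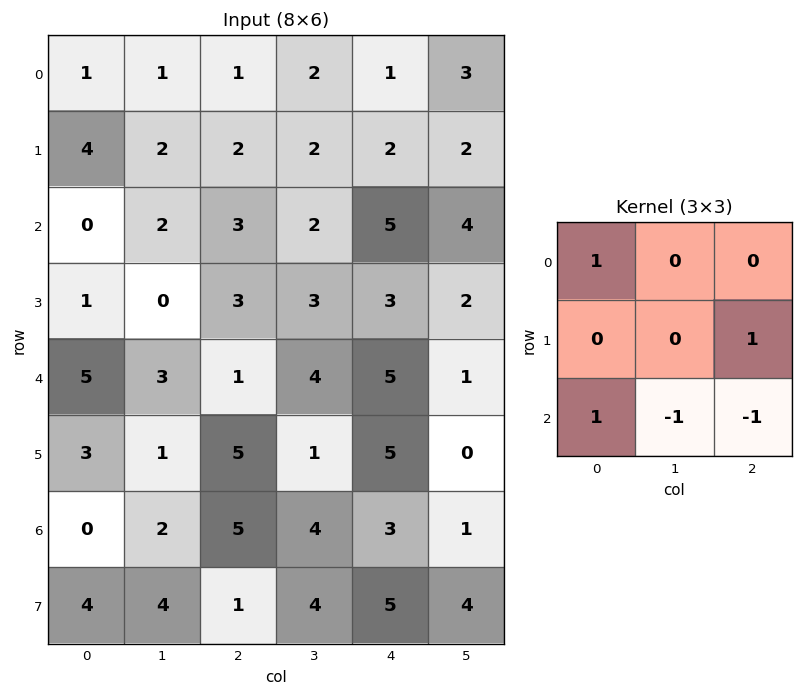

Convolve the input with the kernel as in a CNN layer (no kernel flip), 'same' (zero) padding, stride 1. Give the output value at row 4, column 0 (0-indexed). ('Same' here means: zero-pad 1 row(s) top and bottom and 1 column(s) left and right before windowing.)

The receptive field on the zero-padded input at this output position is [0 1 0 / 0 5 3 / 0 3 1]. Elementwise product with the kernel and sum: 0·1 + 3·1 + 0·1 + 3·-1 + 1·-1.

-1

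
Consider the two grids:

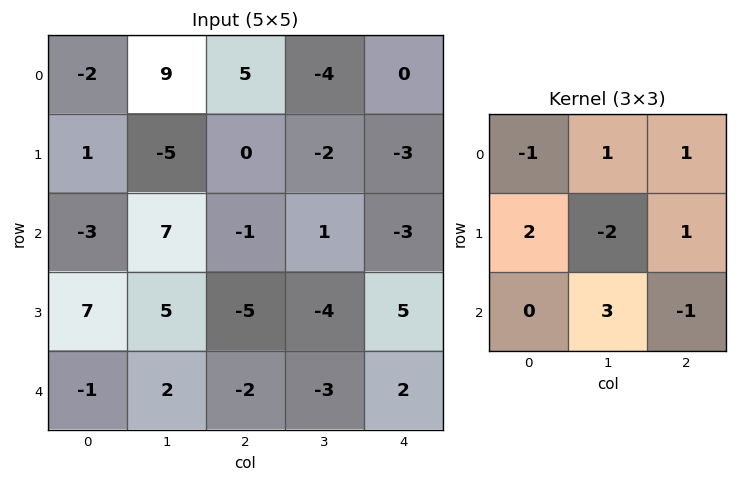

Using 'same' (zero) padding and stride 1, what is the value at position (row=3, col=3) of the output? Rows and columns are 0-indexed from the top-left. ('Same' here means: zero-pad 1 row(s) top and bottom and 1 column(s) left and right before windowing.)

The receptive field on the zero-padded input at this output position is [-1 1 -3 / -5 -4 5 / -2 -3 2]. Elementwise product with the kernel and sum: -1·-1 + 1·1 + -3·1 + -5·2 + -4·-2 + 5·1 + -3·3 + 2·-1.

-9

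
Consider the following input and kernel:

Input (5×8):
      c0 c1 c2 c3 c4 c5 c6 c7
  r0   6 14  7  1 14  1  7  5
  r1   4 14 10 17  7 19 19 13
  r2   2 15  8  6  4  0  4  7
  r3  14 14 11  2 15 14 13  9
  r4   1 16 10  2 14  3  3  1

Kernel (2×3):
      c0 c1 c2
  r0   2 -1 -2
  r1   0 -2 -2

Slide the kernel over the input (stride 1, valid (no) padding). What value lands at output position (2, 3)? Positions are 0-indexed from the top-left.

-50

The receptive field on the input at this output position is [6 4 0 / 2 15 14]. Elementwise product with the kernel and sum: 6·2 + 4·-1 + 0·-2 + 15·-2 + 14·-2.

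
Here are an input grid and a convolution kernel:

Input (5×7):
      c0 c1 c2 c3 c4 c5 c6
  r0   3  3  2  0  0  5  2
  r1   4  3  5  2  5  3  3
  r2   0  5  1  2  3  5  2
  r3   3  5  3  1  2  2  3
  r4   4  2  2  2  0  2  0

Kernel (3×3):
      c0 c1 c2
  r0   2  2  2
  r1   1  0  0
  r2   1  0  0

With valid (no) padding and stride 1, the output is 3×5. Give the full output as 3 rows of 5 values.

Output[0,0]: The receptive field on the input at this output position is [3 3 2 / 4 3 5 / 0 5 1]. Elementwise product with the kernel and sum: 3·2 + 3·2 + 2·2 + 4·1 + 0·1.
Output[0,1]: The receptive field on the input at this output position is [3 2 0 / 3 5 2 / 5 1 2]. Elementwise product with the kernel and sum: 3·2 + 2·2 + 0·2 + 3·1 + 5·1.

20 18 10 14 22
27 30 28 23 27
19 23 17 23 22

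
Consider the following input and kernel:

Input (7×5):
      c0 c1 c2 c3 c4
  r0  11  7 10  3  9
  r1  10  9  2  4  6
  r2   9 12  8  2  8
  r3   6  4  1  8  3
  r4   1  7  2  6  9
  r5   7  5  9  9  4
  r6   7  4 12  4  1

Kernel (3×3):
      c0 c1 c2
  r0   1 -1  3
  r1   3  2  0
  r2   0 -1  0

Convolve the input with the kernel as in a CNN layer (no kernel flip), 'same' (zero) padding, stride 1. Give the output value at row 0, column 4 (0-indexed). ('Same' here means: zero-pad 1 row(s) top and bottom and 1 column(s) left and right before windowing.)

21

The receptive field on the zero-padded input at this output position is [0 0 0 / 3 9 0 / 4 6 0]. Elementwise product with the kernel and sum: 0·1 + 0·-1 + 0·3 + 3·3 + 9·2 + 6·-1.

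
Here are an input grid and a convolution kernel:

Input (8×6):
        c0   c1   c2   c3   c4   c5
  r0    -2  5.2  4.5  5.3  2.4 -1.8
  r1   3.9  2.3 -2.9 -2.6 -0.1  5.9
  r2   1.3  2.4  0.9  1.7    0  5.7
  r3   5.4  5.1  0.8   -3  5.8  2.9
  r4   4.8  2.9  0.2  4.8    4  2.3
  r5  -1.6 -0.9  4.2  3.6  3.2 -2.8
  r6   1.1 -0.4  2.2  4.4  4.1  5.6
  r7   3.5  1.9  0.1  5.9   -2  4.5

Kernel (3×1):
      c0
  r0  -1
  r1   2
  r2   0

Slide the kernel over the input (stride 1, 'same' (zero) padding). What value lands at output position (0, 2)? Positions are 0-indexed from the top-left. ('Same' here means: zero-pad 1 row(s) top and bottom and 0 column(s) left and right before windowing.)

The receptive field on the zero-padded input at this output position is [0 / 4.5 / -2.9]. Elementwise product with the kernel and sum: 0·-1 + 4.5·2.

9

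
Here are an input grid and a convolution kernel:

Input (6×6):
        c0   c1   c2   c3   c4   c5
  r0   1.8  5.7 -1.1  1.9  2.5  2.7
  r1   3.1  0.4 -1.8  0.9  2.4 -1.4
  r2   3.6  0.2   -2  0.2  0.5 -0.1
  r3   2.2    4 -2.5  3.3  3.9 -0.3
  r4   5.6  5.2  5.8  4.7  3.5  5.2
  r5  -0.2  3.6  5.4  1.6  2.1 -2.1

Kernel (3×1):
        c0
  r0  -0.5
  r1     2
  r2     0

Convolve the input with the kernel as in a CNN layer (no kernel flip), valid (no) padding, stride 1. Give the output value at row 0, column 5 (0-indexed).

The receptive field on the input at this output position is [2.7 / -1.4 / -0.1]. Elementwise product with the kernel and sum: 2.7·-0.5 + -1.4·2.

-4.15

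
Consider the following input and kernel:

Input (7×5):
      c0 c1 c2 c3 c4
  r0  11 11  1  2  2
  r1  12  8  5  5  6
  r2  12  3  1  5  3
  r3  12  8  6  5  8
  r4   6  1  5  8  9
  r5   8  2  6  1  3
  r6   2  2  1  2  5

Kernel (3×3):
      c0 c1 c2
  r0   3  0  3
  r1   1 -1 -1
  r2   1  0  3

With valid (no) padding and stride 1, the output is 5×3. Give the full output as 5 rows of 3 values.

Output[0,0]: The receptive field on the input at this output position is [11 11 1 / 12 8 5 / 12 3 1]. Elementwise product with the kernel and sum: 11·3 + 1·3 + 12·1 + 8·-1 + 5·-1 + 12·1 + 1·3.
Output[0,1]: The receptive field on the input at this output position is [11 1 2 / 8 5 5 / 3 1 5]. Elementwise product with the kernel and sum: 11·3 + 2·3 + 8·1 + 5·-1 + 5·-1 + 3·1 + 5·3.

50 55 13
89 59 56
58 46 37
80 32 45
38 30 60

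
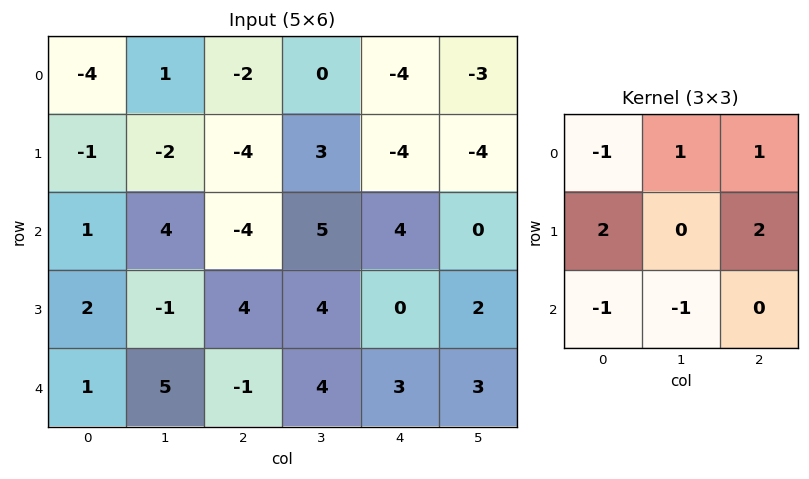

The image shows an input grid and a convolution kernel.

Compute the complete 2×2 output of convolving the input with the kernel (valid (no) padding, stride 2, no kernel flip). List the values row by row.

-12 -19
5 18

Output[0,0]: The receptive field on the input at this output position is [-4 1 -2 / -1 -2 -4 / 1 4 -4]. Elementwise product with the kernel and sum: -4·-1 + 1·1 + -2·1 + -1·2 + -4·2 + 1·-1 + 4·-1.
Output[0,1]: The receptive field on the input at this output position is [-2 0 -4 / -4 3 -4 / -4 5 4]. Elementwise product with the kernel and sum: -2·-1 + 0·1 + -4·1 + -4·2 + -4·2 + -4·-1 + 5·-1.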